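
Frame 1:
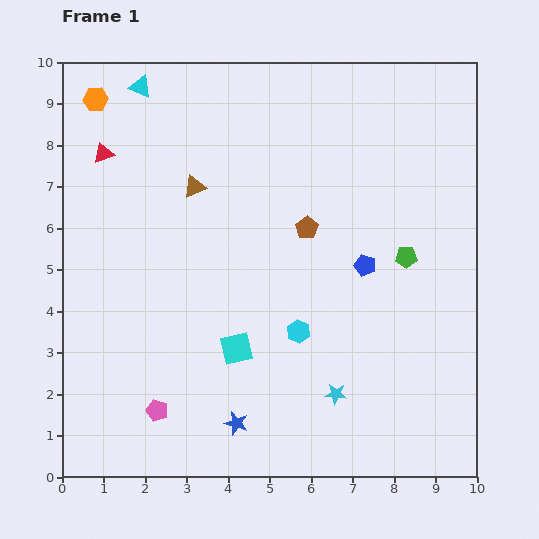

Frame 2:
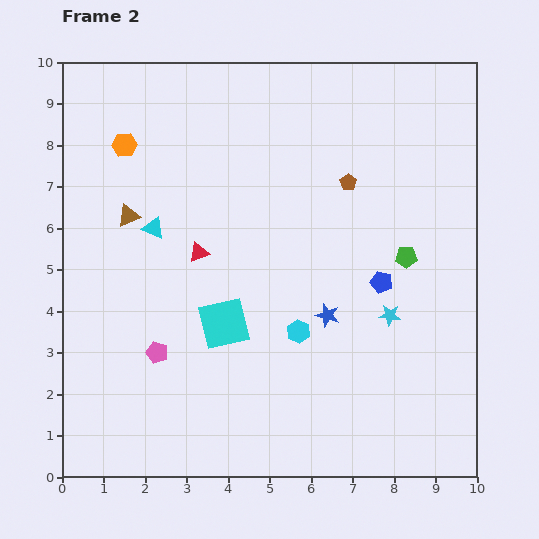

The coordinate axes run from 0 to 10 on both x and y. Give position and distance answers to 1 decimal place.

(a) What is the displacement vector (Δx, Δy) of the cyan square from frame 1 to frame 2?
(-0.3, 0.6)

The cyan square was at (4.2, 3.1) in frame 1 and (3.9, 3.7) in frame 2.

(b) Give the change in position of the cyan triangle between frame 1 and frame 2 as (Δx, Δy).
(0.3, -3.4)

The cyan triangle was at (1.9, 9.4) in frame 1 and (2.2, 6.0) in frame 2.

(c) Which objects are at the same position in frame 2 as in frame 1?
the green pentagon, the cyan hexagon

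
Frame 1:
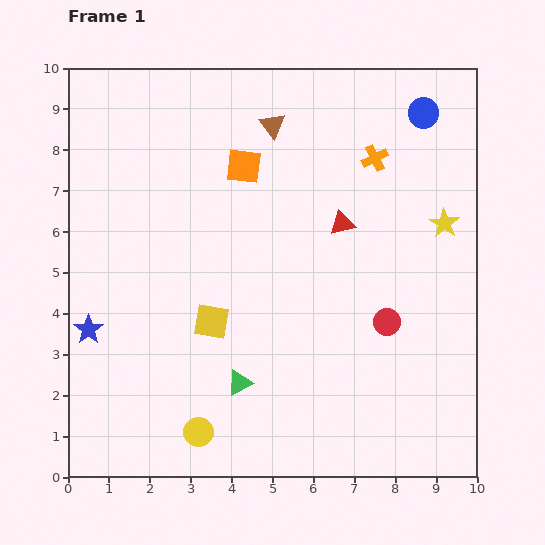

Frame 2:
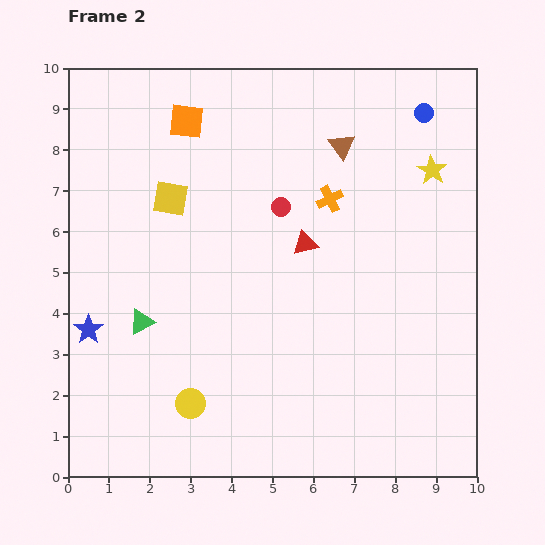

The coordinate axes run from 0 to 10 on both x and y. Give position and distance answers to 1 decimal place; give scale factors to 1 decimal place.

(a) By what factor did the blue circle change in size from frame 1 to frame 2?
0.6×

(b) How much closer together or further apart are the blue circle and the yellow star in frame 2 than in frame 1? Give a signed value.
-1.3

Distance in frame 1: 2.7. Distance in frame 2: 1.4.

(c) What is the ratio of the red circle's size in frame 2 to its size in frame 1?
0.7×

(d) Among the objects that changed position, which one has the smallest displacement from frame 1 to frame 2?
the yellow circle

(moved 0.7)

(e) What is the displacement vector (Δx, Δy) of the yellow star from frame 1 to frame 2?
(-0.3, 1.3)

The yellow star was at (9.2, 6.2) in frame 1 and (8.9, 7.5) in frame 2.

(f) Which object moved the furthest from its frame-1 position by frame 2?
the red circle

(moved 3.8; next 3.2)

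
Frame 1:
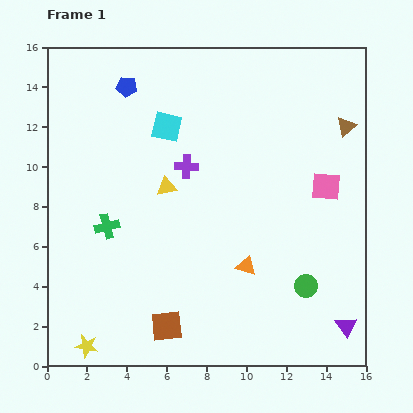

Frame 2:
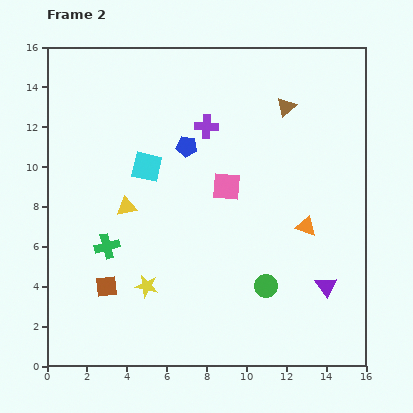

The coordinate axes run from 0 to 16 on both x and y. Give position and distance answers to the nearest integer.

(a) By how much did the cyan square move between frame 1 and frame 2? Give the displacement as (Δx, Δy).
(-1, -2)

The cyan square was at (6, 12) in frame 1 and (5, 10) in frame 2.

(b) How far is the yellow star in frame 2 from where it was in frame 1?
4

The yellow star moved from (2, 1) to (5, 4), a distance of √(3² + 3²) ≈ 4.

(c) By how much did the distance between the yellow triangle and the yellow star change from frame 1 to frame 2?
-5

Distance in frame 1: 9. Distance in frame 2: 4.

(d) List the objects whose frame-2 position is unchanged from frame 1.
none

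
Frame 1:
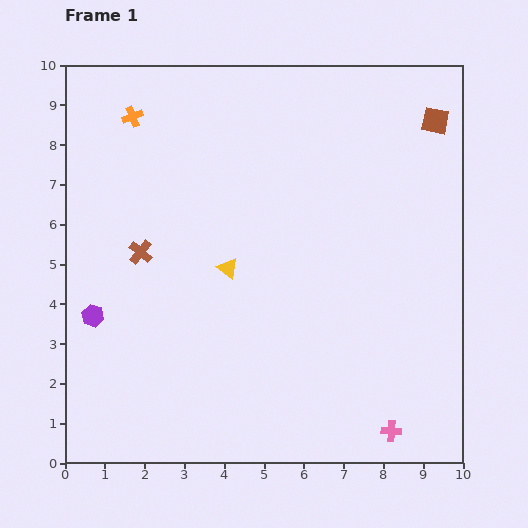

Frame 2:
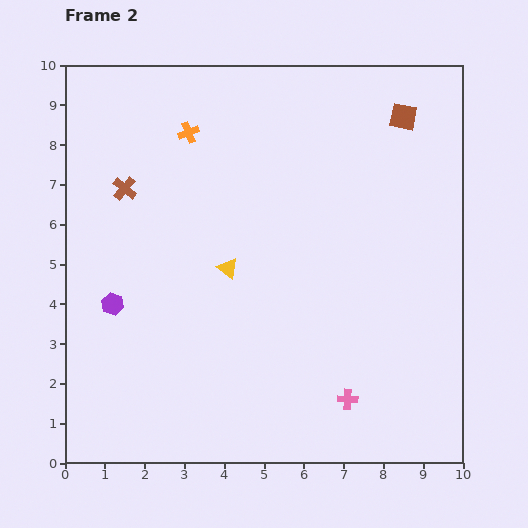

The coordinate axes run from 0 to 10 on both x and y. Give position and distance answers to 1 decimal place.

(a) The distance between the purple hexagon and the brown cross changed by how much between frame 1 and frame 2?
+0.9

Distance in frame 1: 2.0. Distance in frame 2: 2.9.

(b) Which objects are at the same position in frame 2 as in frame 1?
the yellow triangle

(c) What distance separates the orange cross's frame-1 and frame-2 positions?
1.5

The orange cross moved from (1.7, 8.7) to (3.1, 8.3), a distance of √(1.4² + 0.4²) ≈ 1.5.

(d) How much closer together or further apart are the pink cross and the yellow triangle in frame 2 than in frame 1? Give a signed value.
-1.3

Distance in frame 1: 5.8. Distance in frame 2: 4.5.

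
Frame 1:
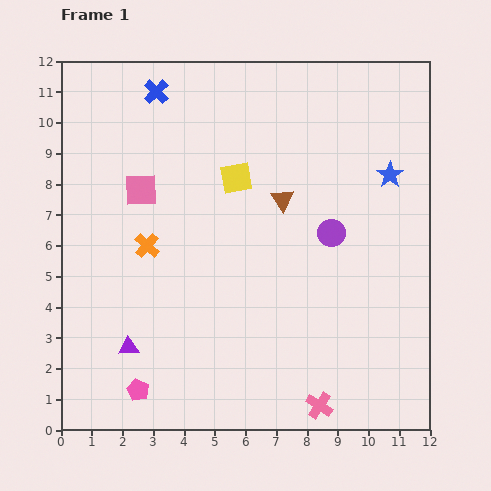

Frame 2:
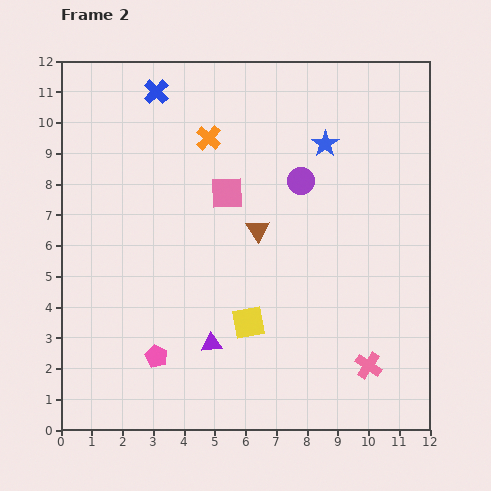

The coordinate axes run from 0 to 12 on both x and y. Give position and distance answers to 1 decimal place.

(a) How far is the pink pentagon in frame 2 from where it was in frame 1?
1.3

The pink pentagon moved from (2.5, 1.3) to (3.1, 2.4), a distance of √(0.6² + 1.1²) ≈ 1.3.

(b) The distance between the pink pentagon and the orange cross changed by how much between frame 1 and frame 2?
+2.6

Distance in frame 1: 4.7. Distance in frame 2: 7.3.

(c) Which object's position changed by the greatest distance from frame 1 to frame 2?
the yellow square

(moved 4.7; next 4.0)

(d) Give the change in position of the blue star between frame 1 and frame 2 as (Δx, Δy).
(-2.1, 1.0)

The blue star was at (10.7, 8.3) in frame 1 and (8.6, 9.3) in frame 2.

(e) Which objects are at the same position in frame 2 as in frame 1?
the blue cross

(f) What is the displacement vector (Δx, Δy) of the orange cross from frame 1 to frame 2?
(2.0, 3.5)

The orange cross was at (2.8, 6.0) in frame 1 and (4.8, 9.5) in frame 2.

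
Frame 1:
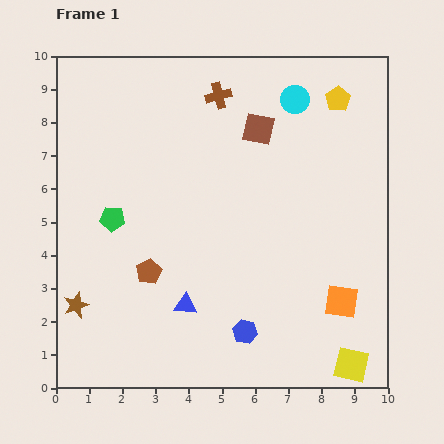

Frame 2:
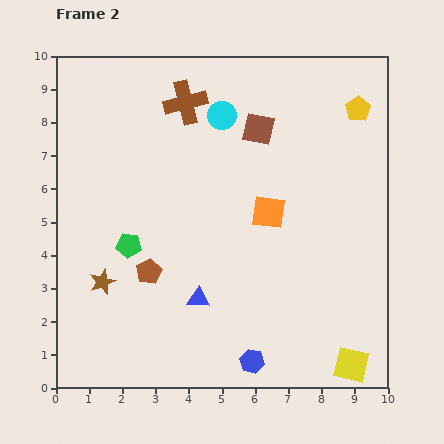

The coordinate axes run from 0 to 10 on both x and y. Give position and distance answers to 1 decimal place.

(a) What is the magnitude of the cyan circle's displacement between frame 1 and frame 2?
2.3

The cyan circle moved from (7.2, 8.7) to (5.0, 8.2), a distance of √(2.2² + 0.5²) ≈ 2.3.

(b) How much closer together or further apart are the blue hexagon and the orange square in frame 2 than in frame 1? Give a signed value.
+1.5

Distance in frame 1: 3.0. Distance in frame 2: 4.5.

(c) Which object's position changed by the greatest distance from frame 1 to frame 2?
the orange square

(moved 3.5; next 2.3)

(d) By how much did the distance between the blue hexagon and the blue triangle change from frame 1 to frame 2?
+0.5

Distance in frame 1: 2.0. Distance in frame 2: 2.5.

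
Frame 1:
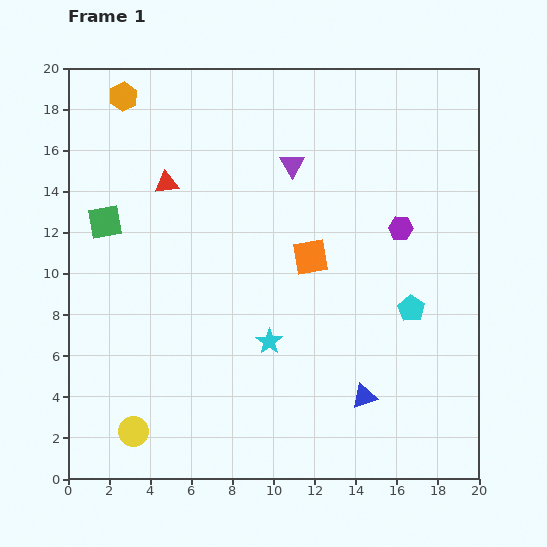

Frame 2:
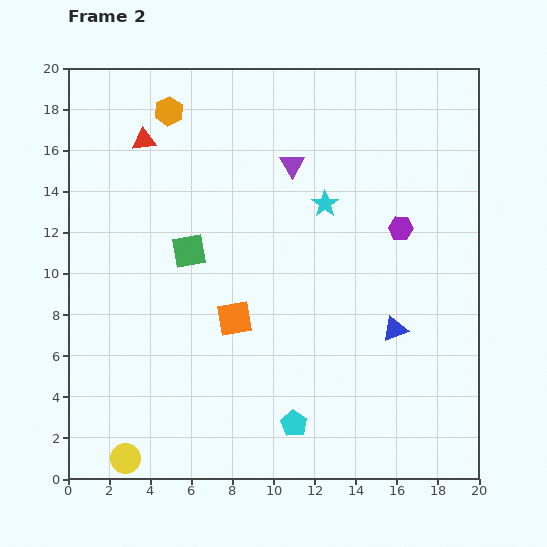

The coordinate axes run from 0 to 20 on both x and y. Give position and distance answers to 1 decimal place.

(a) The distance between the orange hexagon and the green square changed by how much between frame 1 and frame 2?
+0.7

Distance in frame 1: 6.2. Distance in frame 2: 6.9.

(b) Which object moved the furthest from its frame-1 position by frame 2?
the cyan pentagon

(moved 8.0; next 7.2)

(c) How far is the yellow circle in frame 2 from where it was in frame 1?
1.4

The yellow circle moved from (3.2, 2.3) to (2.8, 1.0), a distance of √(0.4² + 1.3²) ≈ 1.4.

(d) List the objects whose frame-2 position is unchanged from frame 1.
the purple triangle, the purple hexagon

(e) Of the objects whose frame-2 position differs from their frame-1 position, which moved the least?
the yellow circle

(moved 1.4)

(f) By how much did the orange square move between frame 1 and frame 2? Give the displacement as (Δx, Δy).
(-3.7, -3.0)

The orange square was at (11.8, 10.8) in frame 1 and (8.1, 7.8) in frame 2.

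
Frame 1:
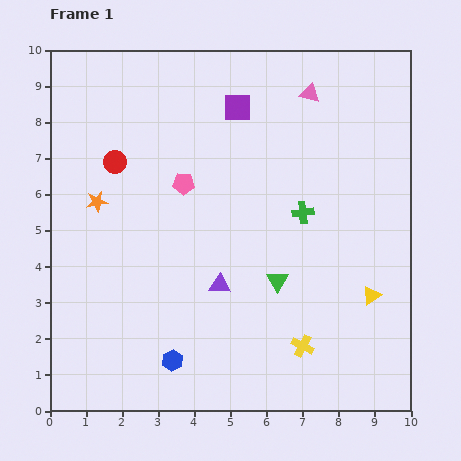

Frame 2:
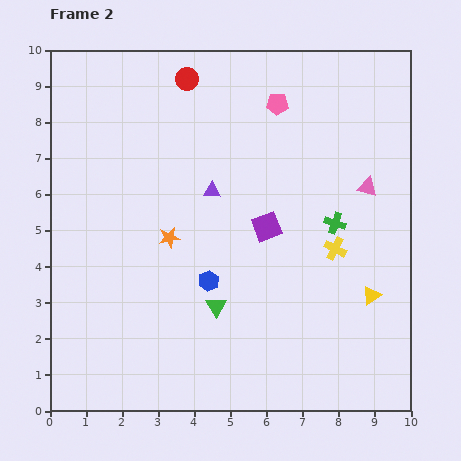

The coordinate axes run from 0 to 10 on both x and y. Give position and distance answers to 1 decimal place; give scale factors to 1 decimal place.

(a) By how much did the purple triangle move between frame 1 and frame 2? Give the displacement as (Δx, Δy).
(-0.2, 2.6)

The purple triangle was at (4.7, 3.5) in frame 1 and (4.5, 6.1) in frame 2.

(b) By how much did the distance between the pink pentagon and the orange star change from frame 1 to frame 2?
+2.3

Distance in frame 1: 2.5. Distance in frame 2: 4.8.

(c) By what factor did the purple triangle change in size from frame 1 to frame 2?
0.8×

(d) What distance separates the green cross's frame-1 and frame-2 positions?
0.9

The green cross moved from (7.0, 5.5) to (7.9, 5.2), a distance of √(0.9² + 0.3²) ≈ 0.9.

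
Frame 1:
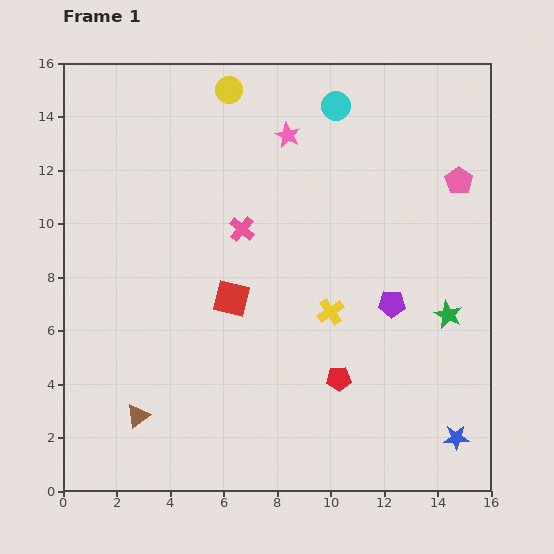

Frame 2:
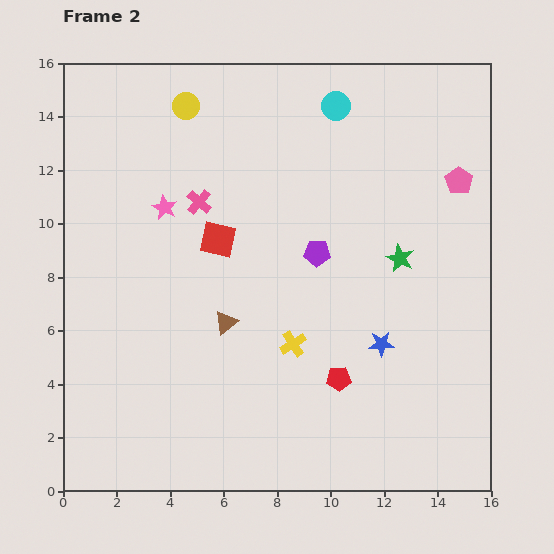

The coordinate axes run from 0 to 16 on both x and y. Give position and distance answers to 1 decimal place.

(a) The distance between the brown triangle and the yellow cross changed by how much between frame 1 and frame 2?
-5.6

Distance in frame 1: 8.2. Distance in frame 2: 2.6.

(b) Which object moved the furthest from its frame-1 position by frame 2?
the pink star

(moved 5.3; next 4.8)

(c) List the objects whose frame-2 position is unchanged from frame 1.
the pink pentagon, the cyan circle, the red pentagon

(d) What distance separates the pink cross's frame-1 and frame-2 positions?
1.9

The pink cross moved from (6.7, 9.8) to (5.1, 10.8), a distance of √(1.6² + 1.0²) ≈ 1.9.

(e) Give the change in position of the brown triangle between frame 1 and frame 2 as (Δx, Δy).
(3.3, 3.5)

The brown triangle was at (2.8, 2.8) in frame 1 and (6.1, 6.3) in frame 2.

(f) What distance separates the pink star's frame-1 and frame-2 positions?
5.3

The pink star moved from (8.4, 13.3) to (3.8, 10.6), a distance of √(4.6² + 2.7²) ≈ 5.3.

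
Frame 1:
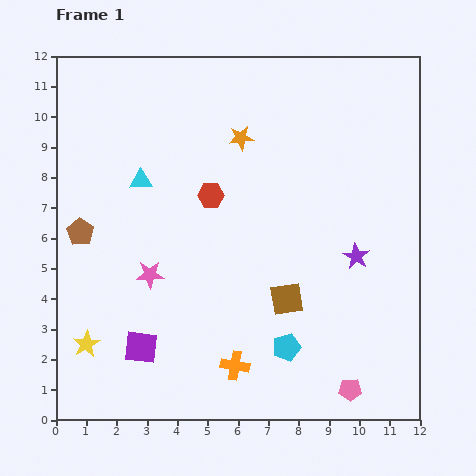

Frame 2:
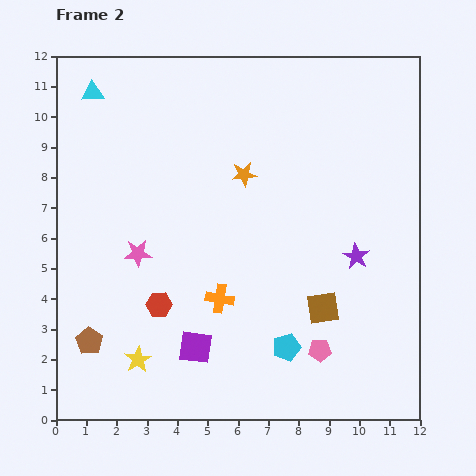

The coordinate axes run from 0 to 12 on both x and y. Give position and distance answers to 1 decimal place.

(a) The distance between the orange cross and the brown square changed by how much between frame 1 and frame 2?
+0.6

Distance in frame 1: 2.8. Distance in frame 2: 3.4.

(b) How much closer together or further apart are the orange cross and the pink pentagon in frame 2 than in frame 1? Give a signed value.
-0.2

Distance in frame 1: 3.9. Distance in frame 2: 3.7.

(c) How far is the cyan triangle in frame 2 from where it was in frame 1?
3.3

The cyan triangle moved from (2.8, 7.9) to (1.2, 10.8), a distance of √(1.6² + 2.9²) ≈ 3.3.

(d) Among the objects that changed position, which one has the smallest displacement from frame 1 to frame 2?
the pink star

(moved 0.8)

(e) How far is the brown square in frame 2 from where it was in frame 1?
1.2

The brown square moved from (7.6, 4.0) to (8.8, 3.7), a distance of √(1.2² + 0.3²) ≈ 1.2.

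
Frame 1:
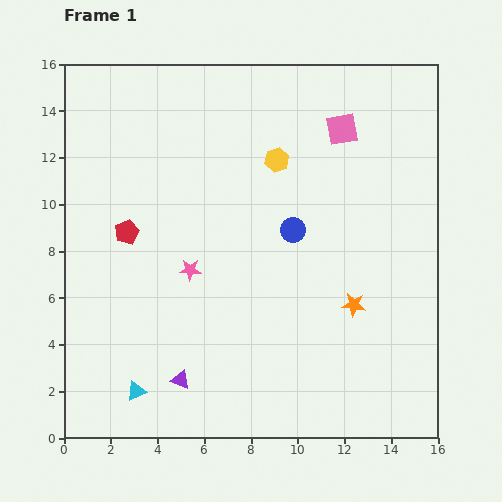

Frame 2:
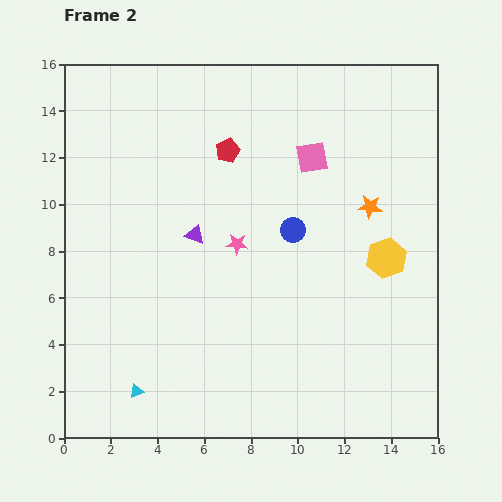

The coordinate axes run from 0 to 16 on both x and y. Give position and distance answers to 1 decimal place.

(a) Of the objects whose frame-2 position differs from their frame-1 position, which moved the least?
the pink square

(moved 1.8)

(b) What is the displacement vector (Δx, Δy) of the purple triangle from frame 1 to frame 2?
(0.6, 6.2)

The purple triangle was at (5.0, 2.5) in frame 1 and (5.6, 8.7) in frame 2.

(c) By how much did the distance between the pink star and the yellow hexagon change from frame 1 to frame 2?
+0.4

Distance in frame 1: 6.0. Distance in frame 2: 6.4.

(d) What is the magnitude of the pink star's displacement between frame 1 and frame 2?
2.3

The pink star moved from (5.4, 7.2) to (7.4, 8.3), a distance of √(2.0² + 1.1²) ≈ 2.3.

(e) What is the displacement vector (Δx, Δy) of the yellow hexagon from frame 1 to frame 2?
(4.7, -4.2)

The yellow hexagon was at (9.1, 11.9) in frame 1 and (13.8, 7.7) in frame 2.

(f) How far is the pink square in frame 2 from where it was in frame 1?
1.8

The pink square moved from (11.9, 13.2) to (10.6, 12.0), a distance of √(1.3² + 1.2²) ≈ 1.8.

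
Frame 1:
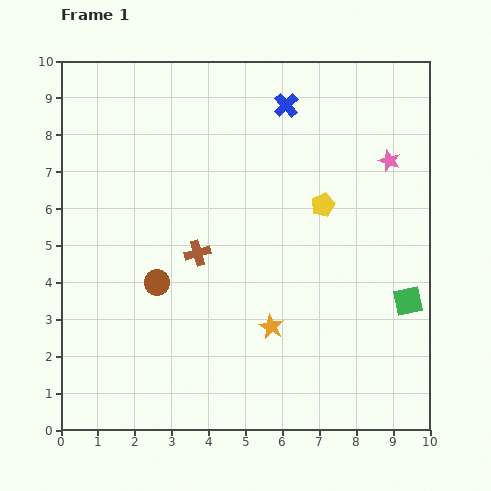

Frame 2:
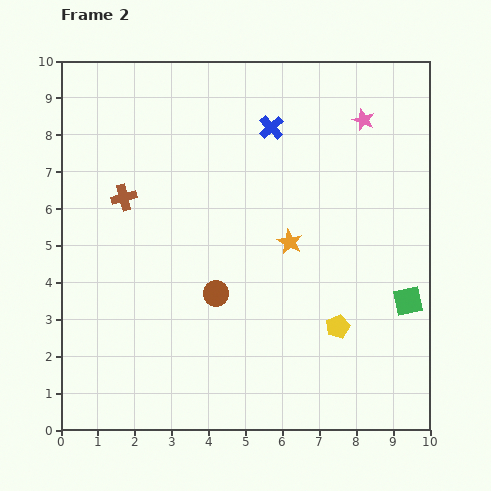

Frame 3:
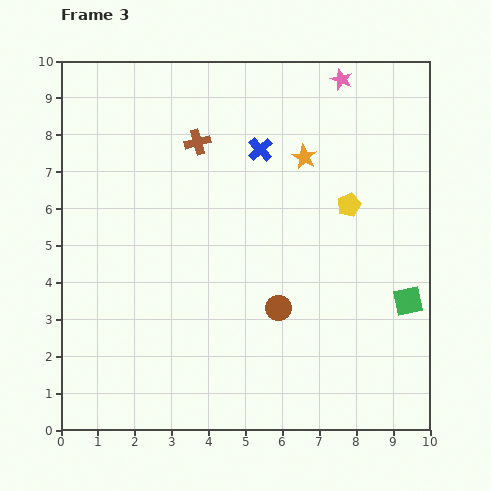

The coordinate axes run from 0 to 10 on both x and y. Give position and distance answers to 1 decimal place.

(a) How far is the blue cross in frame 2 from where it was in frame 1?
0.7

The blue cross moved from (6.1, 8.8) to (5.7, 8.2), a distance of √(0.4² + 0.6²) ≈ 0.7.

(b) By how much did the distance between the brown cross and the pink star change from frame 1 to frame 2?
+1.0

Distance in frame 1: 5.8. Distance in frame 2: 6.8.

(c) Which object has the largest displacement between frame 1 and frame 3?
the orange star

(moved 4.7; next 3.4)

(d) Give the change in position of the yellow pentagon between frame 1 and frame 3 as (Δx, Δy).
(0.7, 0.0)

The yellow pentagon was at (7.1, 6.1) in frame 1 and (7.8, 6.1) in frame 3.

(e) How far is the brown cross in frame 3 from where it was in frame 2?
2.5

The brown cross moved from (1.7, 6.3) to (3.7, 7.8), a distance of √(2.0² + 1.5²) ≈ 2.5.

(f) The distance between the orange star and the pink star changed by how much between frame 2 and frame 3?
-1.6

Distance in frame 2: 3.9. Distance in frame 3: 2.3.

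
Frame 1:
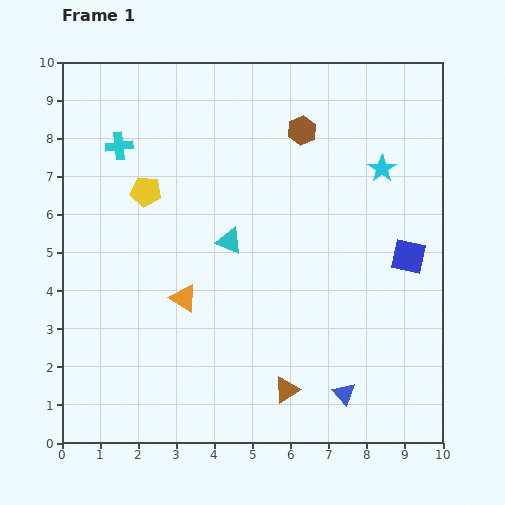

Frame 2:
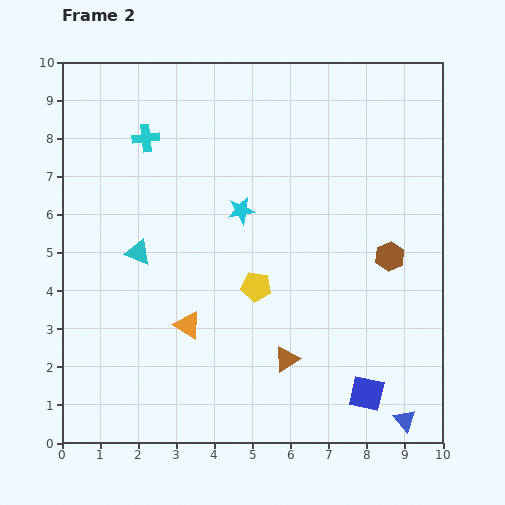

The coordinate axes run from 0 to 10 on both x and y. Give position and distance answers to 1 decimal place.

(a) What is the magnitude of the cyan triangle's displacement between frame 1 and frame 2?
2.4

The cyan triangle moved from (4.4, 5.3) to (2.0, 5.0), a distance of √(2.4² + 0.3²) ≈ 2.4.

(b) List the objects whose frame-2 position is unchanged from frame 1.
none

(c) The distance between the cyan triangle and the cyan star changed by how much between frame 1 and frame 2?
-1.5

Distance in frame 1: 4.4. Distance in frame 2: 2.9.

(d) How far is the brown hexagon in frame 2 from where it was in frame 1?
4.0

The brown hexagon moved from (6.3, 8.2) to (8.6, 4.9), a distance of √(2.3² + 3.3²) ≈ 4.0.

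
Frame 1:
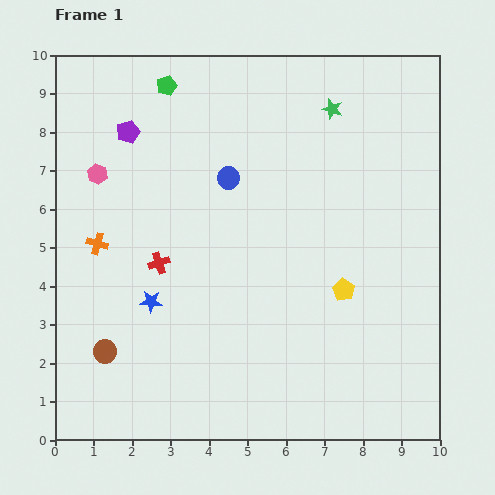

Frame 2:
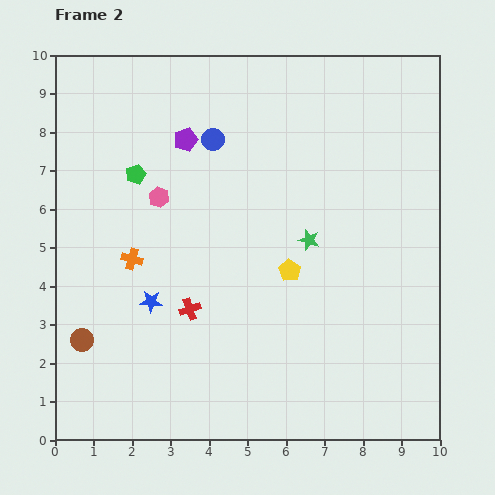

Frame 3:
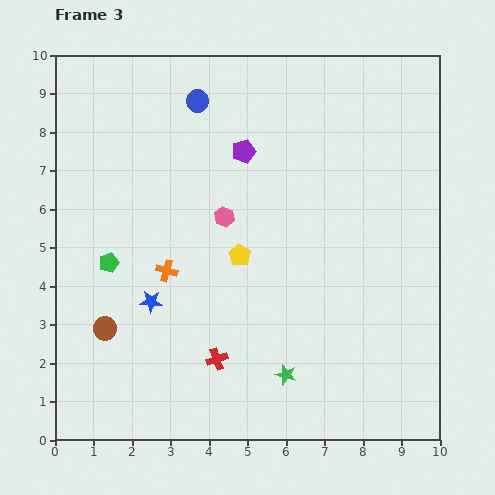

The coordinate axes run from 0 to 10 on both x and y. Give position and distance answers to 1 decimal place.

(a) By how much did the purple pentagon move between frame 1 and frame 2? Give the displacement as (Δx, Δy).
(1.5, -0.2)

The purple pentagon was at (1.9, 8.0) in frame 1 and (3.4, 7.8) in frame 2.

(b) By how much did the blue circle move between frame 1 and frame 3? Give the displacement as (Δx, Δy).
(-0.8, 2.0)

The blue circle was at (4.5, 6.8) in frame 1 and (3.7, 8.8) in frame 3.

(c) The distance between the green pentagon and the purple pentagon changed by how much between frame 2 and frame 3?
+2.9

Distance in frame 2: 1.6. Distance in frame 3: 4.5.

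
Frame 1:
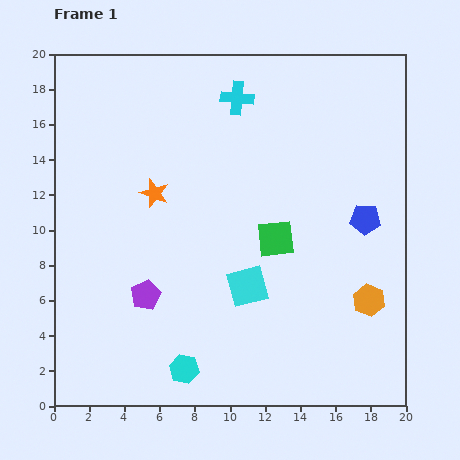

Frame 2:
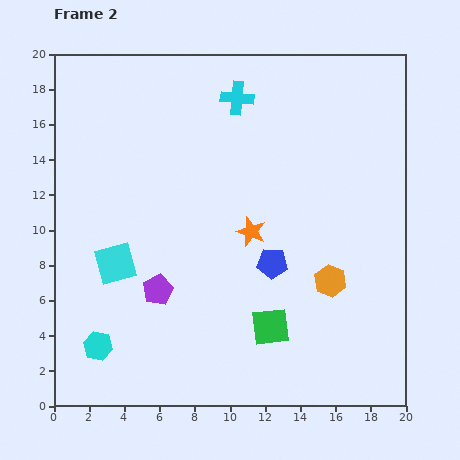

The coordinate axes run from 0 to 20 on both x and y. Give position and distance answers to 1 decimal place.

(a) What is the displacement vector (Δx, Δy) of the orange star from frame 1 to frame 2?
(5.5, -2.2)

The orange star was at (5.7, 12.1) in frame 1 and (11.2, 9.9) in frame 2.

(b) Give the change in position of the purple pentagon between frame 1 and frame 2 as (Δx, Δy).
(0.7, 0.3)

The purple pentagon was at (5.2, 6.3) in frame 1 and (5.9, 6.6) in frame 2.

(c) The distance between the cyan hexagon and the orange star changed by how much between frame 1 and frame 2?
+0.8

Distance in frame 1: 10.1. Distance in frame 2: 10.9.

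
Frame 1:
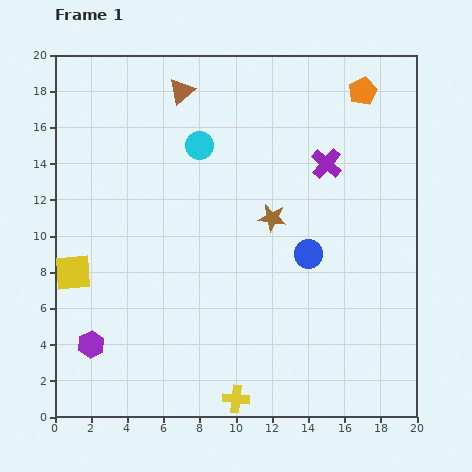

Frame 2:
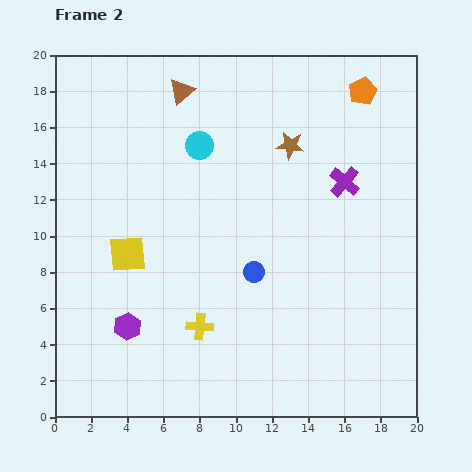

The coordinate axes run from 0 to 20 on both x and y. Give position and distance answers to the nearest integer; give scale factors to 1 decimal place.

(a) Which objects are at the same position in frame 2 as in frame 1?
the cyan circle, the brown triangle, the orange pentagon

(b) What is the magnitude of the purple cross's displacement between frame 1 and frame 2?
1

The purple cross moved from (15, 14) to (16, 13), a distance of √(1² + 1²) ≈ 1.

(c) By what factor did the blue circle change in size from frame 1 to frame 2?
0.7×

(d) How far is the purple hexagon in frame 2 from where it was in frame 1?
2

The purple hexagon moved from (2, 4) to (4, 5), a distance of √(2² + 1²) ≈ 2.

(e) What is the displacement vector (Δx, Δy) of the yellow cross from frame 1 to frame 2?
(-2, 4)

The yellow cross was at (10, 1) in frame 1 and (8, 5) in frame 2.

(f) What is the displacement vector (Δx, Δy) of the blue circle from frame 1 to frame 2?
(-3, -1)

The blue circle was at (14, 9) in frame 1 and (11, 8) in frame 2.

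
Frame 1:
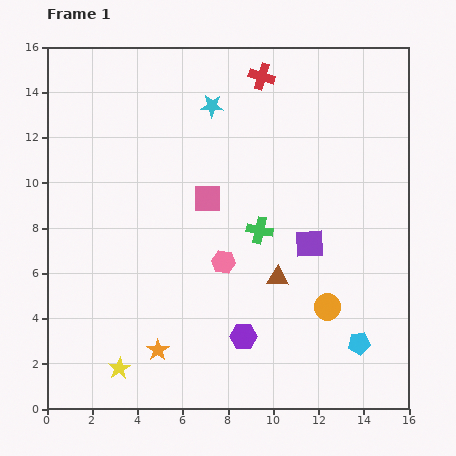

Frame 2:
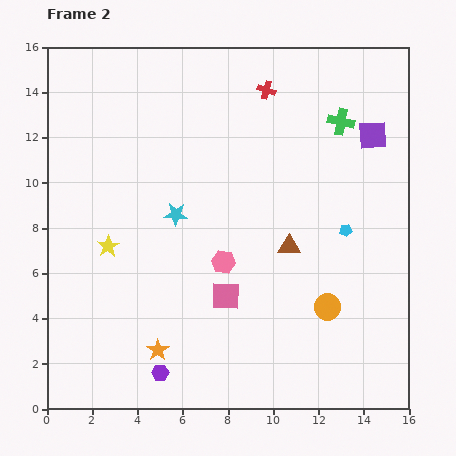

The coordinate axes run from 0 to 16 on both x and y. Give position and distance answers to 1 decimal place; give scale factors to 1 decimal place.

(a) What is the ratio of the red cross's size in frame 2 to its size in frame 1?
0.7×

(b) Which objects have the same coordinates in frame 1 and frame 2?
the orange circle, the orange star, the pink hexagon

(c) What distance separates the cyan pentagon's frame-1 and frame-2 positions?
5.0

The cyan pentagon moved from (13.8, 2.9) to (13.2, 7.9), a distance of √(0.6² + 5.0²) ≈ 5.0.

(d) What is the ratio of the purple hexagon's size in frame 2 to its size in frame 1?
0.6×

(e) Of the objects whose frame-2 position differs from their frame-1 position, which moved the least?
the red cross

(moved 0.6)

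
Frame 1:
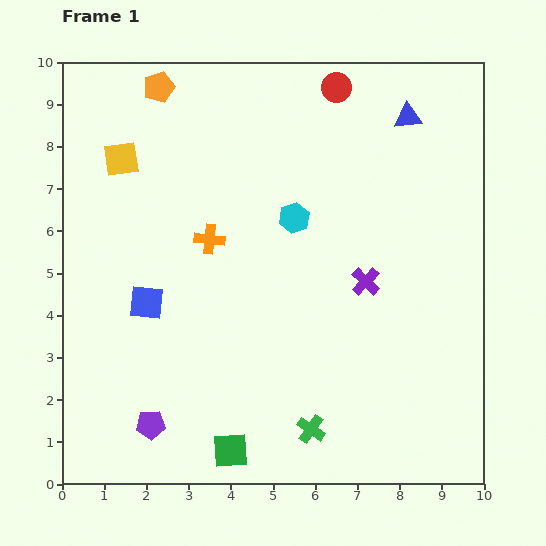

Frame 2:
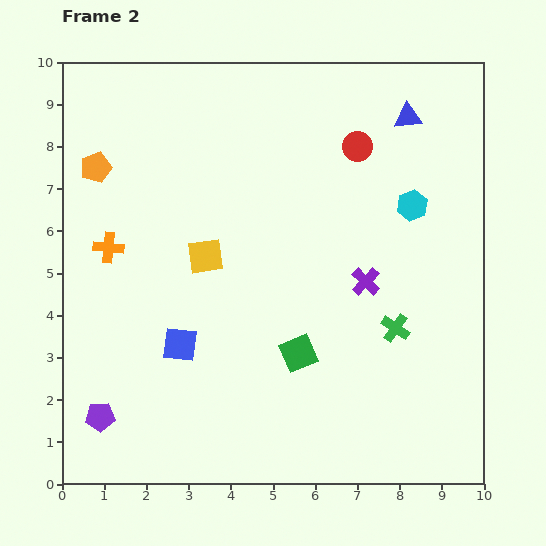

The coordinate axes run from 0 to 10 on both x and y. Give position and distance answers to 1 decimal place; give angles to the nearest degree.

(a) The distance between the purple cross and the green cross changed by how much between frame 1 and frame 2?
-2.4

Distance in frame 1: 3.7. Distance in frame 2: 1.3.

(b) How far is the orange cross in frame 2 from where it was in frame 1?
2.4

The orange cross moved from (3.5, 5.8) to (1.1, 5.6), a distance of √(2.4² + 0.2²) ≈ 2.4.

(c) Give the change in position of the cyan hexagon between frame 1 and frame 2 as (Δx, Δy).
(2.8, 0.3)

The cyan hexagon was at (5.5, 6.3) in frame 1 and (8.3, 6.6) in frame 2.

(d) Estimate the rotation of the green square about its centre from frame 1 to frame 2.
19° counter-clockwise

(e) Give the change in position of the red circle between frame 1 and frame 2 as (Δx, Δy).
(0.5, -1.4)

The red circle was at (6.5, 9.4) in frame 1 and (7.0, 8.0) in frame 2.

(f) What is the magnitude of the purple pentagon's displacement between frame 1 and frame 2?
1.2

The purple pentagon moved from (2.1, 1.4) to (0.9, 1.6), a distance of √(1.2² + 0.2²) ≈ 1.2.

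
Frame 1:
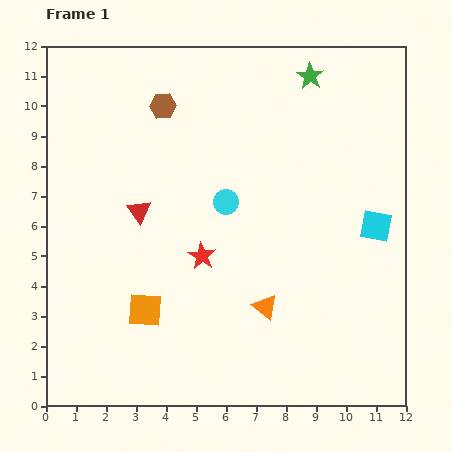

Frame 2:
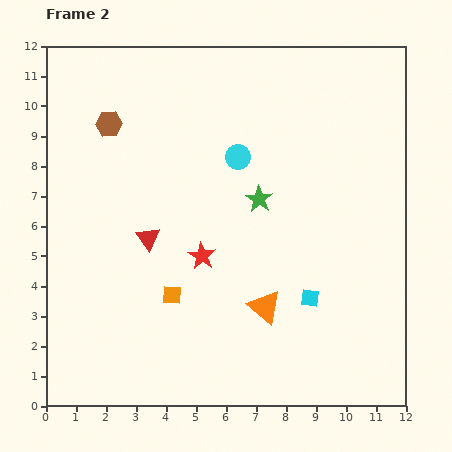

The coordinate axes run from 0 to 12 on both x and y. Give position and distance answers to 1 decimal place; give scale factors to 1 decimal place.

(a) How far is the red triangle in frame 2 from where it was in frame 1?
0.9

The red triangle moved from (3.1, 6.5) to (3.4, 5.6), a distance of √(0.3² + 0.9²) ≈ 0.9.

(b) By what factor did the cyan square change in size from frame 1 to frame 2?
0.6×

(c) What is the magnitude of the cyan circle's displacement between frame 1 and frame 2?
1.6

The cyan circle moved from (6.0, 6.8) to (6.4, 8.3), a distance of √(0.4² + 1.5²) ≈ 1.6.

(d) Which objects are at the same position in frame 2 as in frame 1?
the red star, the orange triangle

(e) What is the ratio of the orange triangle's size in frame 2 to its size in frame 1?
1.4×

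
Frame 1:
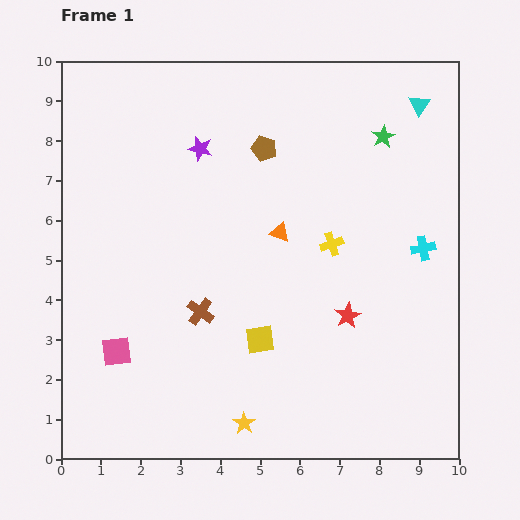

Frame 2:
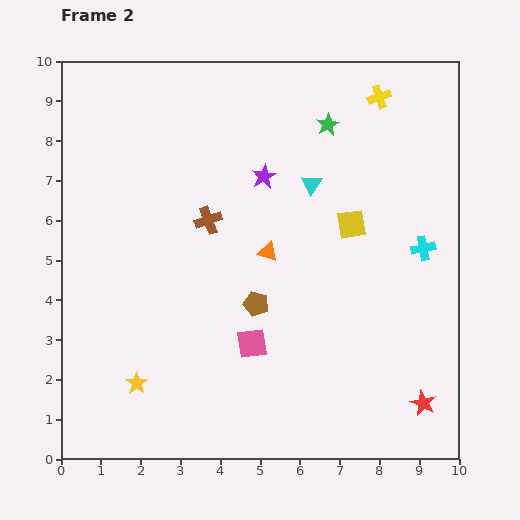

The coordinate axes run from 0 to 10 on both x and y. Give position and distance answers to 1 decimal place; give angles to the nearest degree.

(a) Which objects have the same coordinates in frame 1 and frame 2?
the cyan cross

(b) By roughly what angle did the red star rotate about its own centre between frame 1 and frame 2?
18° counter-clockwise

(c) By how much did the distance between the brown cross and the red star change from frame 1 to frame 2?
+3.4

Distance in frame 1: 3.7. Distance in frame 2: 7.1.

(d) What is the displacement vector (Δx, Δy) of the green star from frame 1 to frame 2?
(-1.4, 0.3)

The green star was at (8.1, 8.1) in frame 1 and (6.7, 8.4) in frame 2.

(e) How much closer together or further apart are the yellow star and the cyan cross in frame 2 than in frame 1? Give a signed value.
+1.7

Distance in frame 1: 6.3. Distance in frame 2: 8.0.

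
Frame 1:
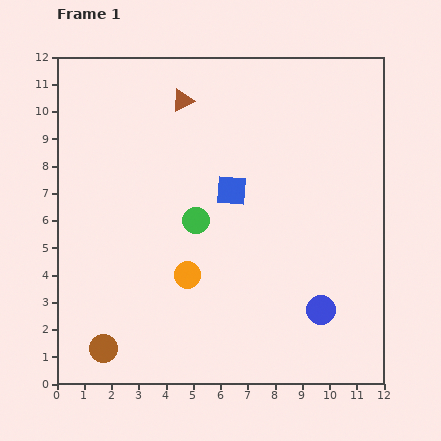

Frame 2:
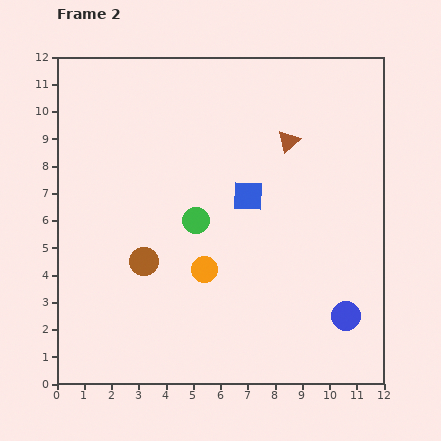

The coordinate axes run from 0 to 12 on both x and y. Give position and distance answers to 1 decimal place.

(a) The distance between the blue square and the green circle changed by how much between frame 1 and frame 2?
+0.4

Distance in frame 1: 1.7. Distance in frame 2: 2.1.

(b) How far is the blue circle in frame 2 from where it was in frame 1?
0.9

The blue circle moved from (9.7, 2.7) to (10.6, 2.5), a distance of √(0.9² + 0.2²) ≈ 0.9.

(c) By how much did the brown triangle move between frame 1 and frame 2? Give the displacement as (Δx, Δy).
(3.9, -1.5)

The brown triangle was at (4.6, 10.4) in frame 1 and (8.5, 8.9) in frame 2.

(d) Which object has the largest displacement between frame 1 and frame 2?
the brown triangle

(moved 4.2; next 3.5)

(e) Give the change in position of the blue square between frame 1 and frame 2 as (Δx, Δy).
(0.6, -0.2)

The blue square was at (6.4, 7.1) in frame 1 and (7.0, 6.9) in frame 2.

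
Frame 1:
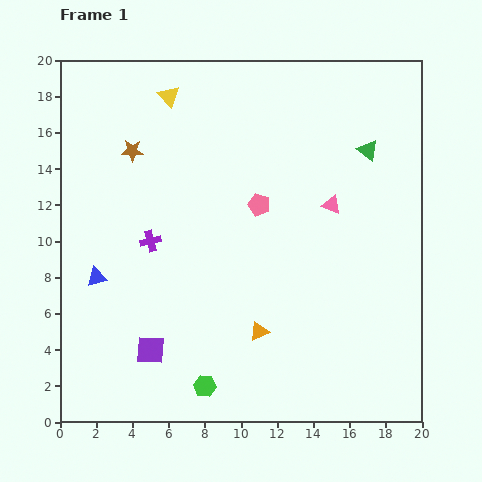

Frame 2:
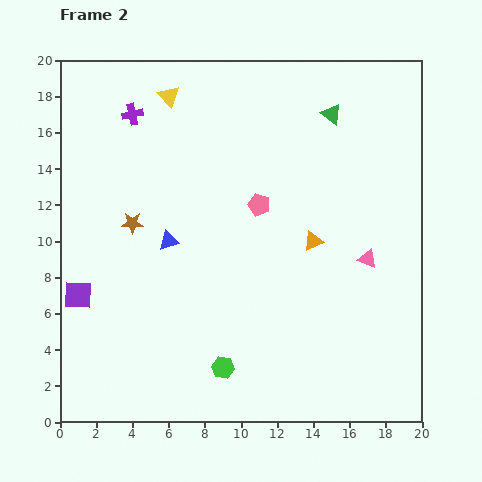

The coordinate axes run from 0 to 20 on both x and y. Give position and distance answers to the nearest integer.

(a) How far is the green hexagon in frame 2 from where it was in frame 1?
1

The green hexagon moved from (8, 2) to (9, 3), a distance of √(1² + 1²) ≈ 1.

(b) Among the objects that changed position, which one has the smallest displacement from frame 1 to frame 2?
the green hexagon

(moved 1)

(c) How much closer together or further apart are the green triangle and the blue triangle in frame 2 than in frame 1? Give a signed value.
-6

Distance in frame 1: 17. Distance in frame 2: 11.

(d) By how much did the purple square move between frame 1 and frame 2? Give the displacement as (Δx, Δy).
(-4, 3)

The purple square was at (5, 4) in frame 1 and (1, 7) in frame 2.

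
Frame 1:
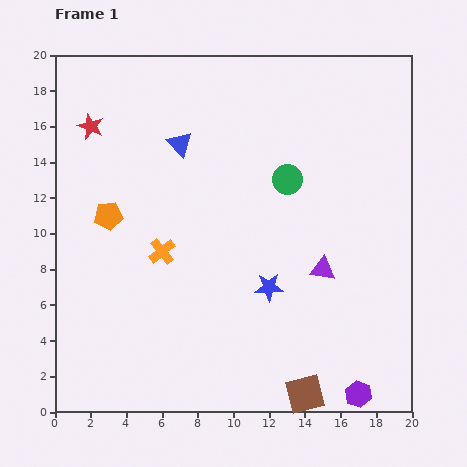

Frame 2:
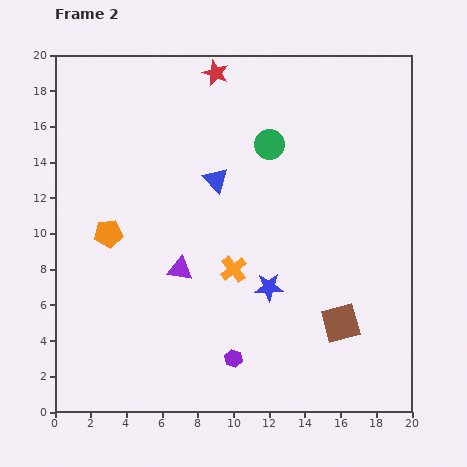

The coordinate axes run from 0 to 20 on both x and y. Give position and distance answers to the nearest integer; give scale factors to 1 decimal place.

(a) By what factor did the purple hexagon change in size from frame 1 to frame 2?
0.7×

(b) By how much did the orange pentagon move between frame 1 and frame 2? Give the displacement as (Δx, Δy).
(0, -1)

The orange pentagon was at (3, 11) in frame 1 and (3, 10) in frame 2.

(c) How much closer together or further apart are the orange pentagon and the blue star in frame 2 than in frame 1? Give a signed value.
-1

Distance in frame 1: 10. Distance in frame 2: 9.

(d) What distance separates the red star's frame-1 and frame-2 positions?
8

The red star moved from (2, 16) to (9, 19), a distance of √(7² + 3²) ≈ 8.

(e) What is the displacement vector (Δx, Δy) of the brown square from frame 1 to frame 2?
(2, 4)

The brown square was at (14, 1) in frame 1 and (16, 5) in frame 2.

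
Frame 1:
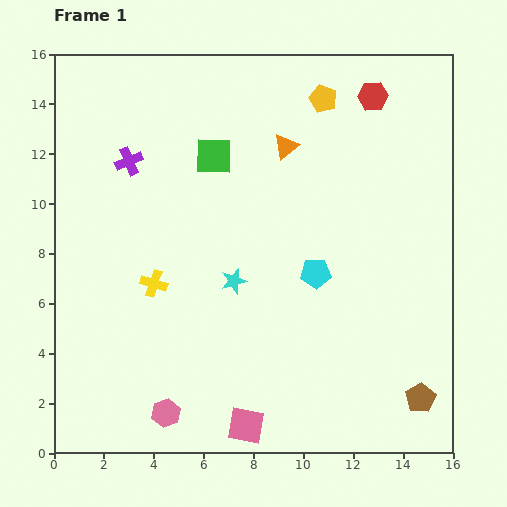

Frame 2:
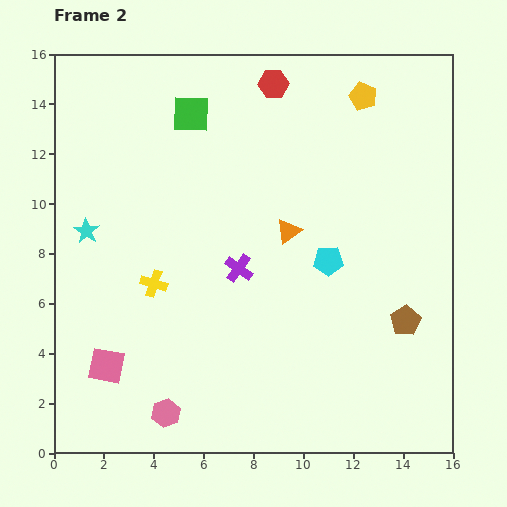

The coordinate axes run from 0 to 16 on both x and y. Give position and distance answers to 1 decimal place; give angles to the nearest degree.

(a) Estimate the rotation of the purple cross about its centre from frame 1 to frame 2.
32° counter-clockwise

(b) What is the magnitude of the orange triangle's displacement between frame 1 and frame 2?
3.4

The orange triangle moved from (9.3, 12.3) to (9.4, 8.9), a distance of √(0.1² + 3.4²) ≈ 3.4.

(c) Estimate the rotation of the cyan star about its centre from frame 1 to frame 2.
25° counter-clockwise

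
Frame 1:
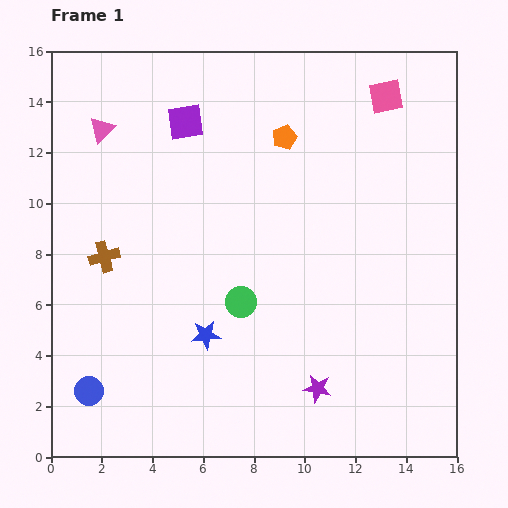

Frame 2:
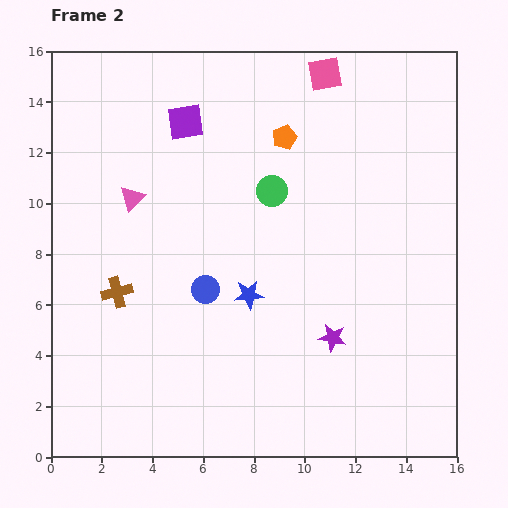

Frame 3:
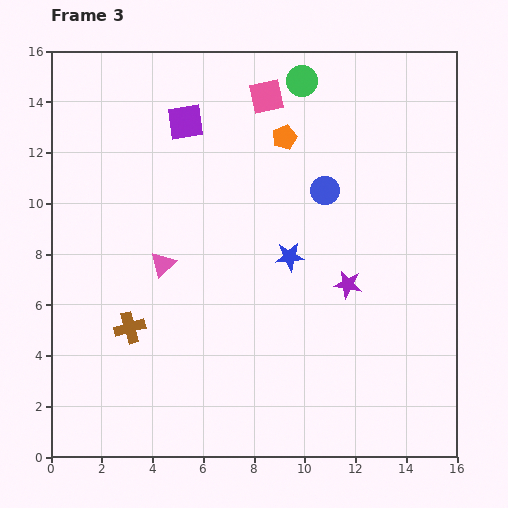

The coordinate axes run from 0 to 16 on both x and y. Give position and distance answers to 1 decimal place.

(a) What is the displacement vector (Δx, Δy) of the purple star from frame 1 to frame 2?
(0.6, 2.0)

The purple star was at (10.5, 2.7) in frame 1 and (11.1, 4.7) in frame 2.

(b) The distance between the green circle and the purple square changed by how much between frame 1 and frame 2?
-3.1

Distance in frame 1: 7.4. Distance in frame 2: 4.3.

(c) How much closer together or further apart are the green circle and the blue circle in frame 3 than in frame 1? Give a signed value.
-2.5

Distance in frame 1: 6.9. Distance in frame 3: 4.4.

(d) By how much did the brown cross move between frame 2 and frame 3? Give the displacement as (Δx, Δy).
(0.5, -1.4)

The brown cross was at (2.6, 6.5) in frame 2 and (3.1, 5.1) in frame 3.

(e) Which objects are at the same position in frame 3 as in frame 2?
the orange pentagon, the purple square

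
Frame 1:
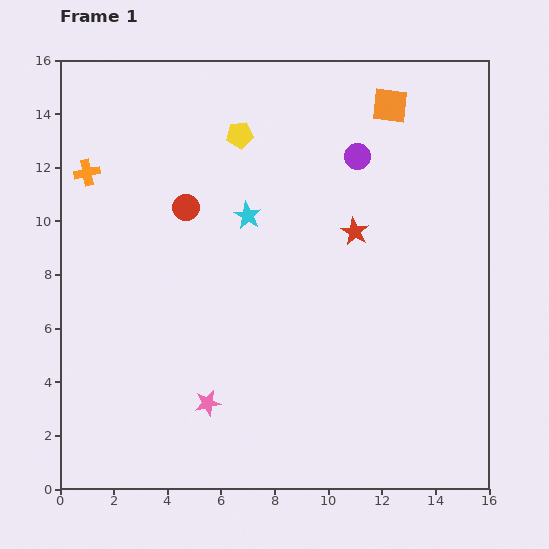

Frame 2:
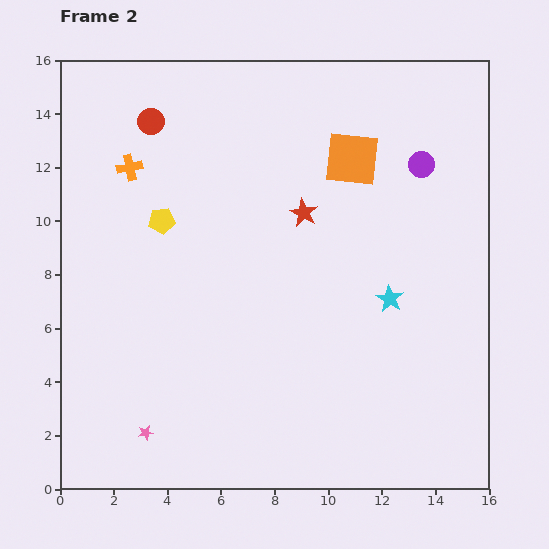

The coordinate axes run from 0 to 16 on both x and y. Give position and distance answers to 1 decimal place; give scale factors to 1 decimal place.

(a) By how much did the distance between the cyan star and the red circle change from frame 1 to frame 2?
+8.8

Distance in frame 1: 2.3. Distance in frame 2: 11.1.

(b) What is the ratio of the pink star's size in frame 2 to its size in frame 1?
0.6×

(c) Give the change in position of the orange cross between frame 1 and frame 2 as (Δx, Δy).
(1.6, 0.2)

The orange cross was at (1.0, 11.8) in frame 1 and (2.6, 12.0) in frame 2.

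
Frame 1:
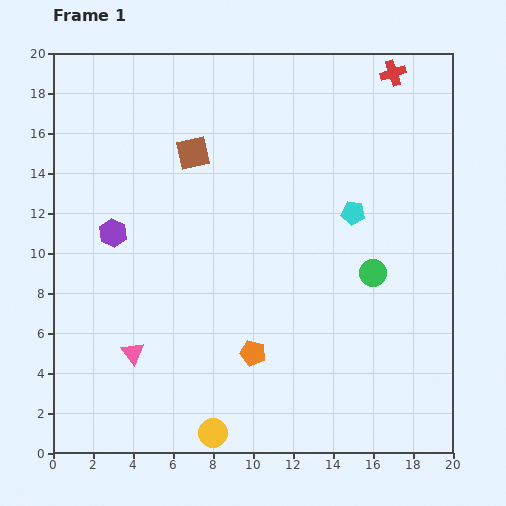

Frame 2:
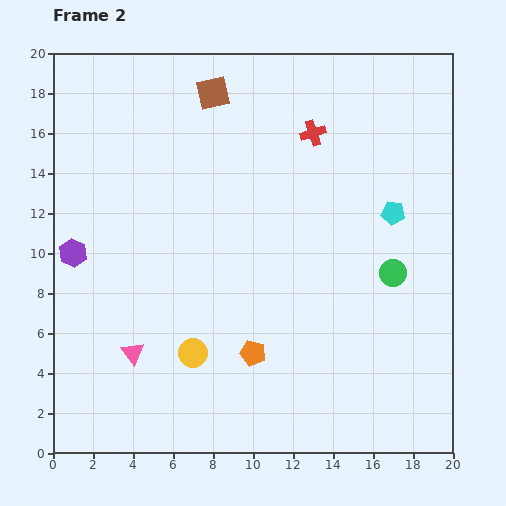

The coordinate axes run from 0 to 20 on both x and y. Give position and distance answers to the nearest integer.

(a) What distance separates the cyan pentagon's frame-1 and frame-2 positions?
2

The cyan pentagon moved from (15, 12) to (17, 12), a distance of √(2² + 0²) ≈ 2.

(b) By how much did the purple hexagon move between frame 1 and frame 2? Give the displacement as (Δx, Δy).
(-2, -1)

The purple hexagon was at (3, 11) in frame 1 and (1, 10) in frame 2.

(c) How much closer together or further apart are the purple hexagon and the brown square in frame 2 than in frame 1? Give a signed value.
+5

Distance in frame 1: 6. Distance in frame 2: 11.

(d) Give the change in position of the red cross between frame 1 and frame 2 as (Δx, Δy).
(-4, -3)

The red cross was at (17, 19) in frame 1 and (13, 16) in frame 2.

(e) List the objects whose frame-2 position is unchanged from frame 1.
the orange pentagon, the pink triangle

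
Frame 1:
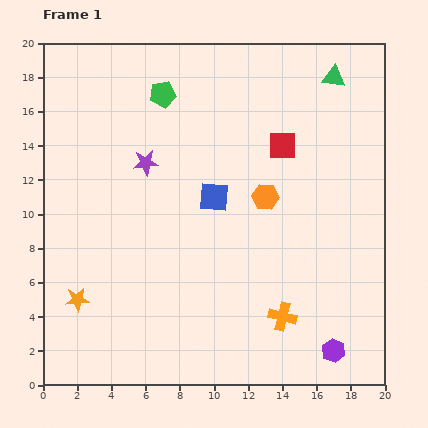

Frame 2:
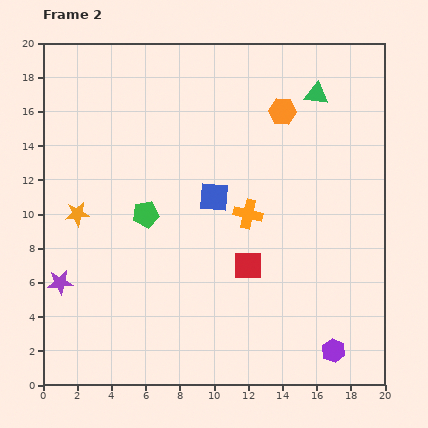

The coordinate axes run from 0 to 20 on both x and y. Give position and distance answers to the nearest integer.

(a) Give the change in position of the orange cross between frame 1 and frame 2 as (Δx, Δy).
(-2, 6)

The orange cross was at (14, 4) in frame 1 and (12, 10) in frame 2.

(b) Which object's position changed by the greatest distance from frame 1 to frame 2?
the purple star

(moved 9; next 7)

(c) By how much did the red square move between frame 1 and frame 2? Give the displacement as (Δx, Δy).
(-2, -7)

The red square was at (14, 14) in frame 1 and (12, 7) in frame 2.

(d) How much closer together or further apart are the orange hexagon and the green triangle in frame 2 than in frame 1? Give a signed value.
-6

Distance in frame 1: 8. Distance in frame 2: 2.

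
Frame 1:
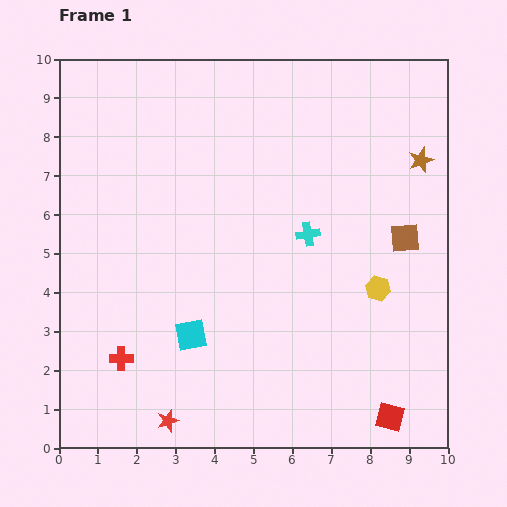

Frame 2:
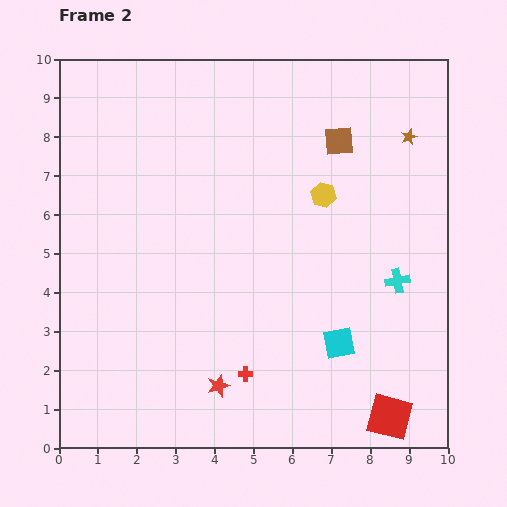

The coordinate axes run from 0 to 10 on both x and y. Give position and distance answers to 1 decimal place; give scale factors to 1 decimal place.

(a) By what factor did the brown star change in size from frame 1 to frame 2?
0.6×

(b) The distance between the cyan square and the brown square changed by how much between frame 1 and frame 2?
-0.8

Distance in frame 1: 6.0. Distance in frame 2: 5.2.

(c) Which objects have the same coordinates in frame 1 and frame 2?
the red square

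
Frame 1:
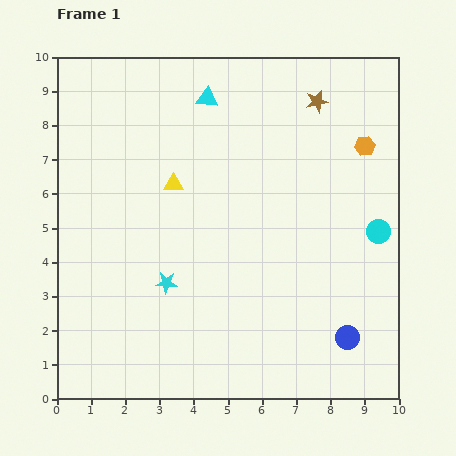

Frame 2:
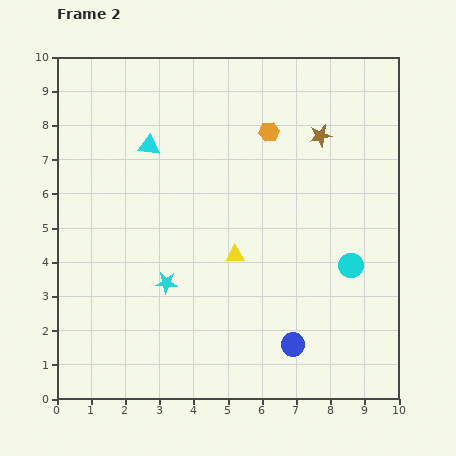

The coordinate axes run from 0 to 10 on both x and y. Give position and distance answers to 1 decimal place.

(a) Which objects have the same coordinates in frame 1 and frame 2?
the cyan star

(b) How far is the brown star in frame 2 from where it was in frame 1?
1.0

The brown star moved from (7.6, 8.7) to (7.7, 7.7), a distance of √(0.1² + 1.0²) ≈ 1.0.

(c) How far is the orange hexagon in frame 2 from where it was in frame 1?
2.8

The orange hexagon moved from (9.0, 7.4) to (6.2, 7.8), a distance of √(2.8² + 0.4²) ≈ 2.8.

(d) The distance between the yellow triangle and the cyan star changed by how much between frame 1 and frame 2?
-0.7

Distance in frame 1: 2.9. Distance in frame 2: 2.2.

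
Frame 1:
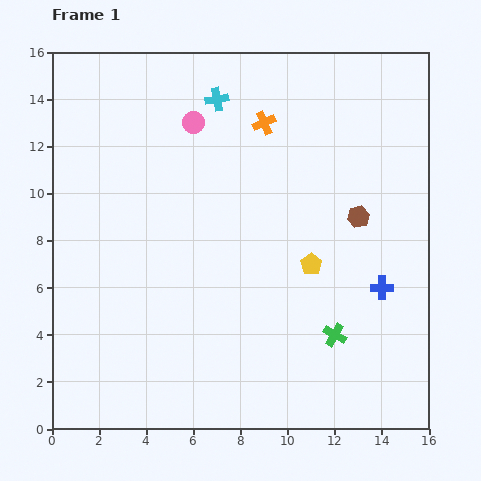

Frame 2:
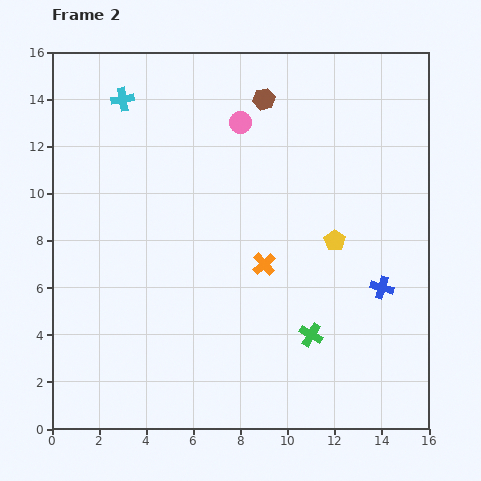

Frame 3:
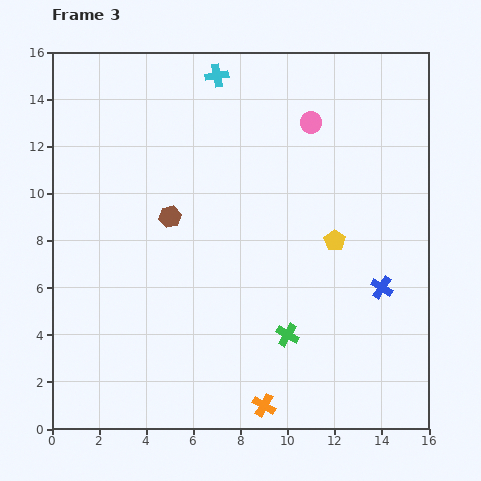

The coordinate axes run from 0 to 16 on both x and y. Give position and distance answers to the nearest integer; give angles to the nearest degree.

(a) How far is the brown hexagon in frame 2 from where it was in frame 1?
6

The brown hexagon moved from (13, 9) to (9, 14), a distance of √(4² + 5²) ≈ 6.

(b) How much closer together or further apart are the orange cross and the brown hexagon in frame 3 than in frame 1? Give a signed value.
+3

Distance in frame 1: 6. Distance in frame 3: 9.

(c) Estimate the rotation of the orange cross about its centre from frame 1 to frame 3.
36° counter-clockwise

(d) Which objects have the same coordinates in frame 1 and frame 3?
the blue cross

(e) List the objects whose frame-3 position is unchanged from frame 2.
the blue cross, the yellow pentagon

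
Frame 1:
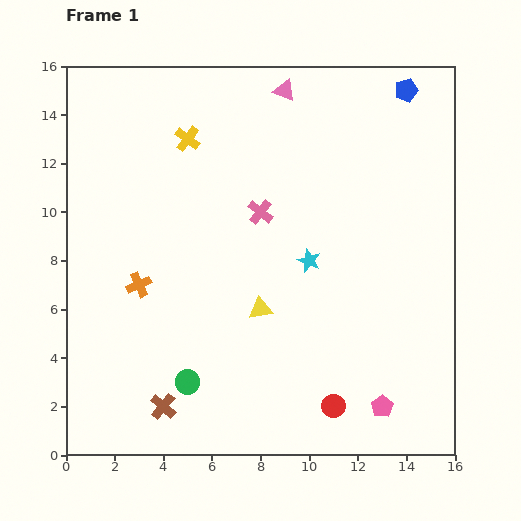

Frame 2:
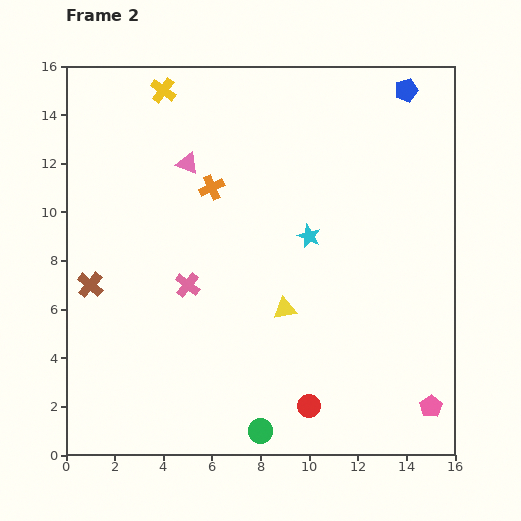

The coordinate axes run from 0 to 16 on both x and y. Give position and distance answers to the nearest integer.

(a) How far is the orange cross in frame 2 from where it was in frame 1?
5

The orange cross moved from (3, 7) to (6, 11), a distance of √(3² + 4²) ≈ 5.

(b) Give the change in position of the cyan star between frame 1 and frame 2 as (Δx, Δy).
(0, 1)

The cyan star was at (10, 8) in frame 1 and (10, 9) in frame 2.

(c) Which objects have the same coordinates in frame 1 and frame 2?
the blue pentagon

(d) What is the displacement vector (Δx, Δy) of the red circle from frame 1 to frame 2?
(-1, 0)

The red circle was at (11, 2) in frame 1 and (10, 2) in frame 2.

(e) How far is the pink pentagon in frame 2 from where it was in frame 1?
2

The pink pentagon moved from (13, 2) to (15, 2), a distance of √(2² + 0²) ≈ 2.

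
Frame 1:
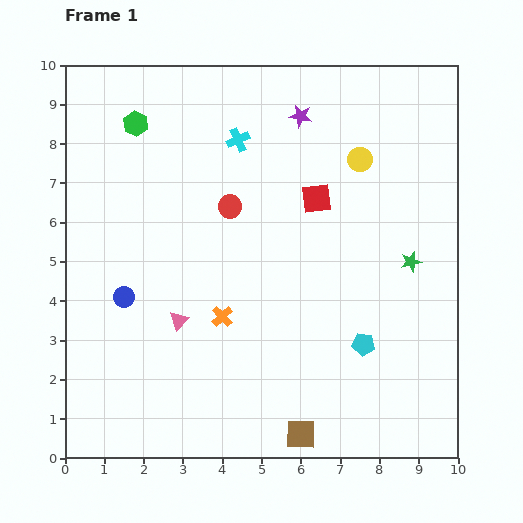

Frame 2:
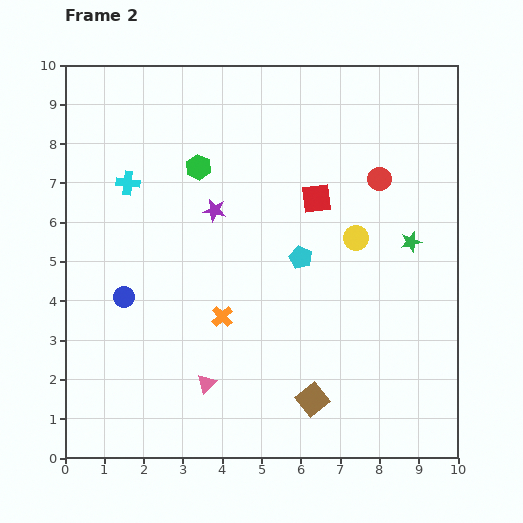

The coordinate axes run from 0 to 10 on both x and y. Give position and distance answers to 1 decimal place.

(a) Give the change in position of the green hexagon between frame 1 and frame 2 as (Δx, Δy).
(1.6, -1.1)

The green hexagon was at (1.8, 8.5) in frame 1 and (3.4, 7.4) in frame 2.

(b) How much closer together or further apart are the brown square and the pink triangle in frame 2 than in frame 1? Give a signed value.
-1.5

Distance in frame 1: 4.2. Distance in frame 2: 2.7.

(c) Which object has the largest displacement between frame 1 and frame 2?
the red circle

(moved 3.9; next 3.3)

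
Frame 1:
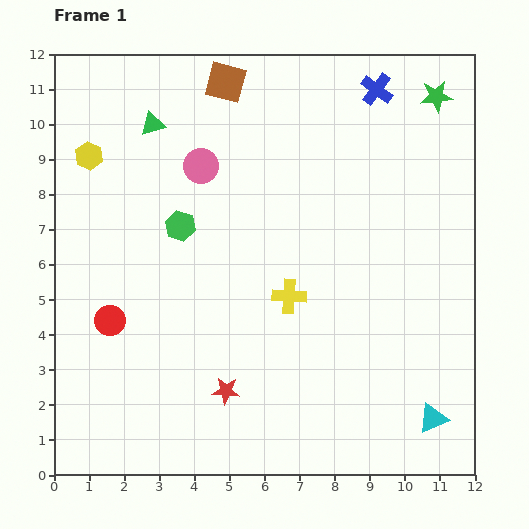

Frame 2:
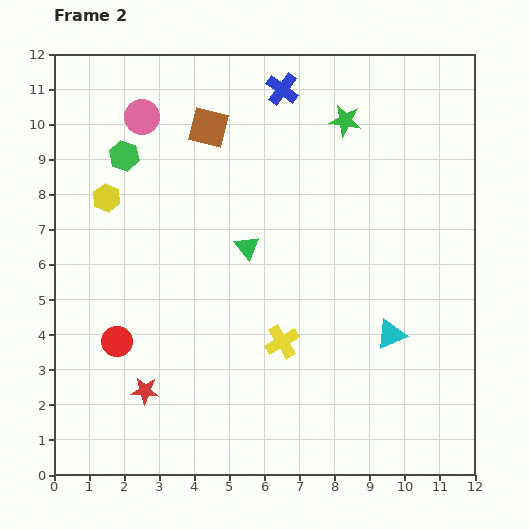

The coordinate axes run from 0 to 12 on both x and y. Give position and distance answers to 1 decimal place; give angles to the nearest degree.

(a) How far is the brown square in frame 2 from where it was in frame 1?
1.4

The brown square moved from (4.9, 11.2) to (4.4, 9.9), a distance of √(0.5² + 1.3²) ≈ 1.4.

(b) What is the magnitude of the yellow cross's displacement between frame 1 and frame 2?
1.3

The yellow cross moved from (6.7, 5.1) to (6.5, 3.8), a distance of √(0.2² + 1.3²) ≈ 1.3.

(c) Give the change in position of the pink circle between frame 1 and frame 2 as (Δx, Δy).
(-1.7, 1.4)

The pink circle was at (4.2, 8.8) in frame 1 and (2.5, 10.2) in frame 2.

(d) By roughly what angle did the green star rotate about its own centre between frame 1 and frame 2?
17° clockwise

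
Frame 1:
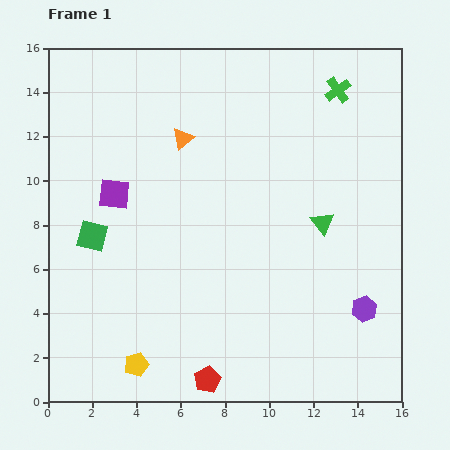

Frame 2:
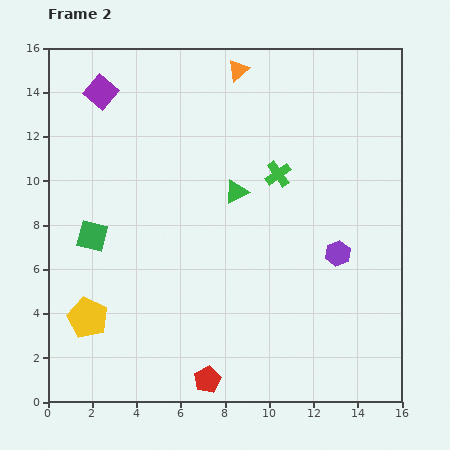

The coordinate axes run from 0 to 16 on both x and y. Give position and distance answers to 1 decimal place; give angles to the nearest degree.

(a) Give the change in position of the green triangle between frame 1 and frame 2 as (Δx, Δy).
(-3.9, 1.4)

The green triangle was at (12.4, 8.1) in frame 1 and (8.5, 9.5) in frame 2.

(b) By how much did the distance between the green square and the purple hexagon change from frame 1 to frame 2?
-1.6

Distance in frame 1: 12.7. Distance in frame 2: 11.1.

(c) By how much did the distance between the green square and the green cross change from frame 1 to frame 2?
-4.0

Distance in frame 1: 12.9. Distance in frame 2: 8.9.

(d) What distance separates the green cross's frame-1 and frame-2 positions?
4.7

The green cross moved from (13.1, 14.1) to (10.4, 10.3), a distance of √(2.7² + 3.8²) ≈ 4.7.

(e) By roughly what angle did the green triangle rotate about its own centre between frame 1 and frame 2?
39° clockwise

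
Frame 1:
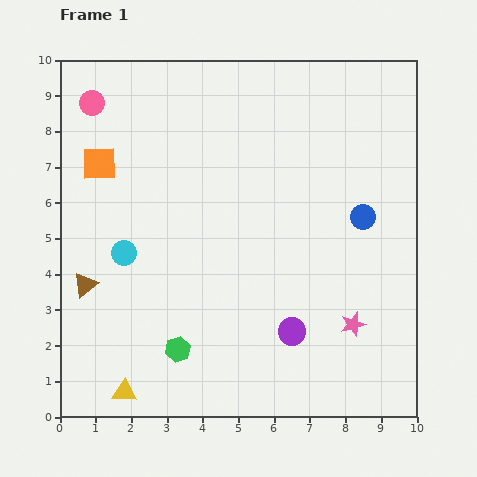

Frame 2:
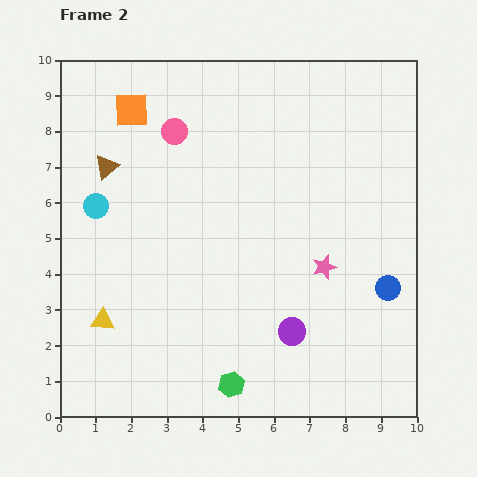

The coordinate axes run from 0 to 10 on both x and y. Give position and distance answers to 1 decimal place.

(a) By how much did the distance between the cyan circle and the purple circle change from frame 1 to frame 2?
+1.3

Distance in frame 1: 5.2. Distance in frame 2: 6.5.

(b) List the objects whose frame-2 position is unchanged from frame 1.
the purple circle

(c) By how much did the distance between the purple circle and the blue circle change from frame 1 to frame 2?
-0.8

Distance in frame 1: 3.8. Distance in frame 2: 3.0.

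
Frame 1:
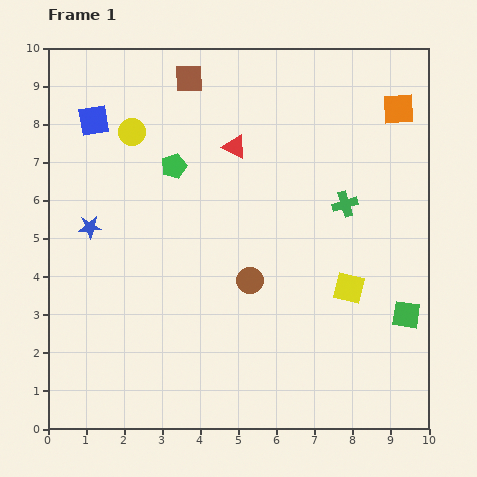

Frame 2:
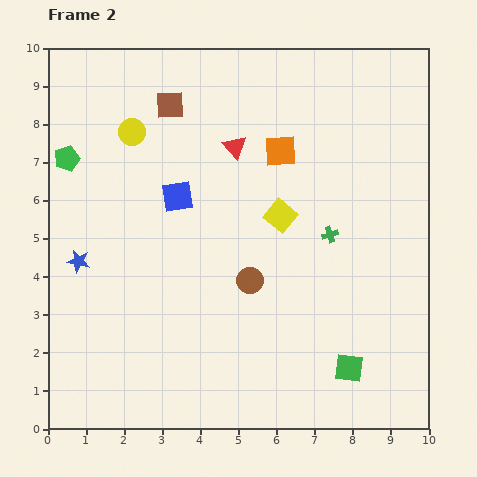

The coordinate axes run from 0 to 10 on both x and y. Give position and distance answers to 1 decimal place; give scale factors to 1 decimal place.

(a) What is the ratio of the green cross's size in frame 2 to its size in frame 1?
0.6×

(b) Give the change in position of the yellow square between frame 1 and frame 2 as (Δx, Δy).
(-1.8, 1.9)

The yellow square was at (7.9, 3.7) in frame 1 and (6.1, 5.6) in frame 2.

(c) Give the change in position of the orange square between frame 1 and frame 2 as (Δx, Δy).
(-3.1, -1.1)

The orange square was at (9.2, 8.4) in frame 1 and (6.1, 7.3) in frame 2.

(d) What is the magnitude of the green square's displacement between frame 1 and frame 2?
2.1

The green square moved from (9.4, 3.0) to (7.9, 1.6), a distance of √(1.5² + 1.4²) ≈ 2.1.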